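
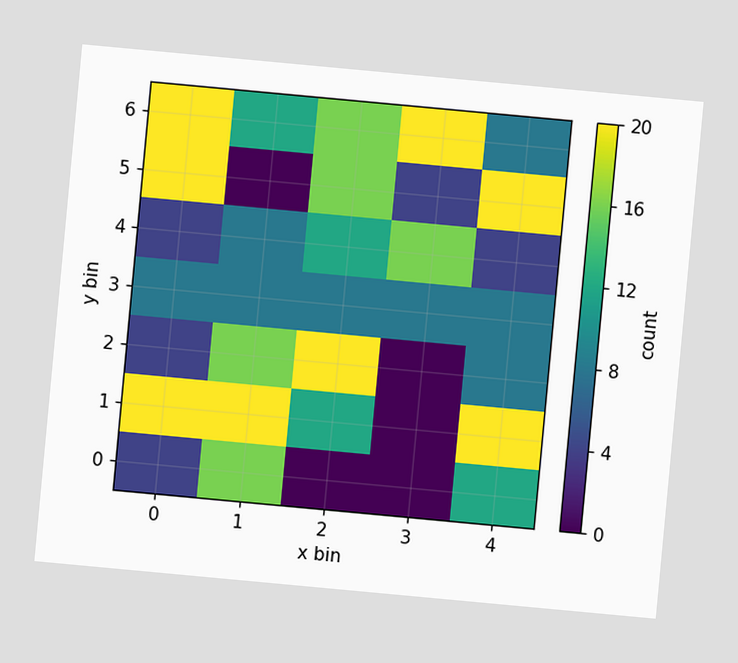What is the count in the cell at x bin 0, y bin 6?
The chart is tilted about 5° clockwise. Matching the cell (0, 6) against the colorbar gives 20.

20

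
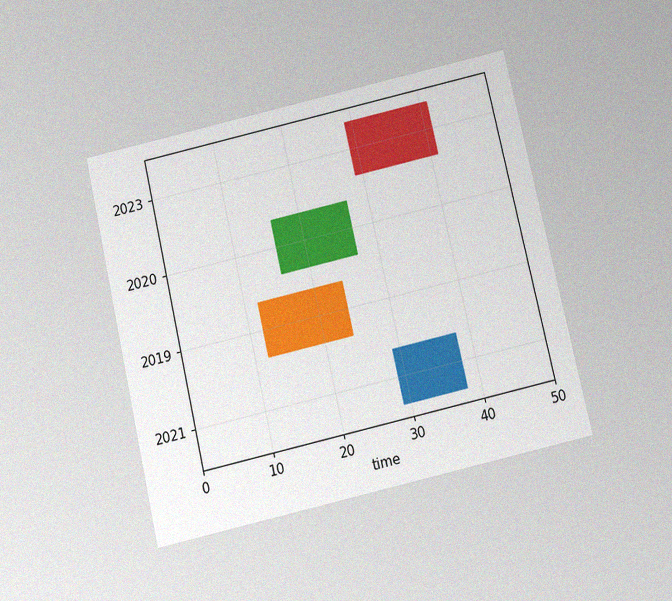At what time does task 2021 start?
29

The chart is tilted about 13° counter-clockwise and viewed slightly from below, with some photo noise. The 2021 bar begins at t=29.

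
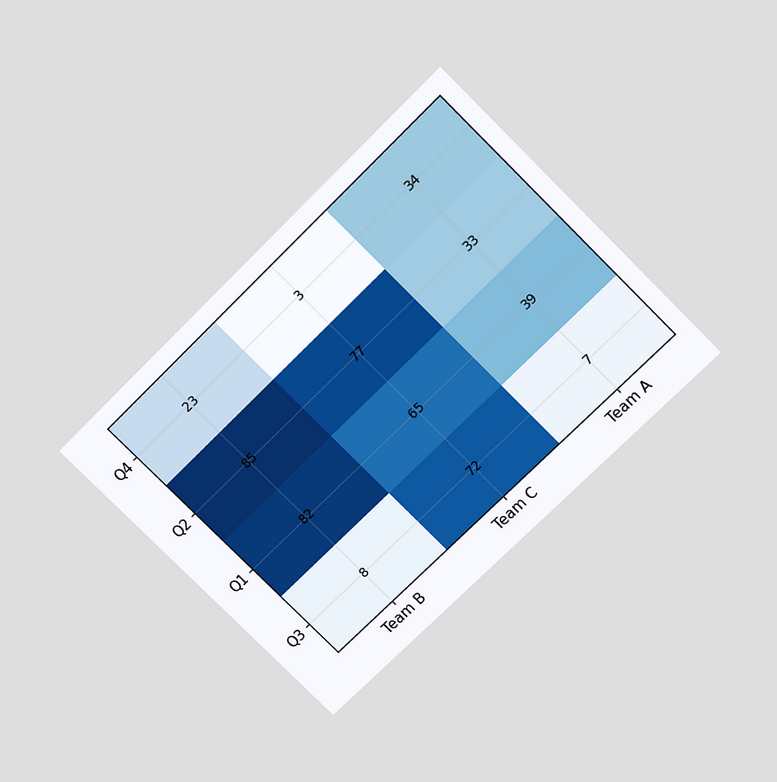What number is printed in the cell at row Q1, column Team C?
65

The chart is tilted about 45° counter-clockwise and viewed slightly from above. The (Q1, Team C) cell reads 65.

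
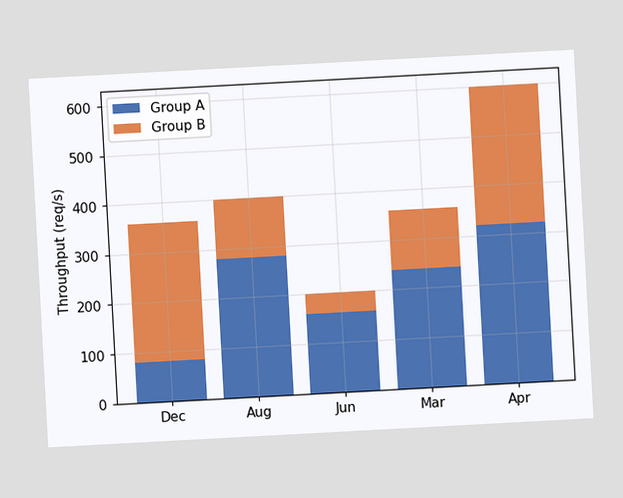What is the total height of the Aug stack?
The chart is tilted about 3° counter-clockwise. The Aug stack's top reaches 400req/s on the y-axis.

400req/s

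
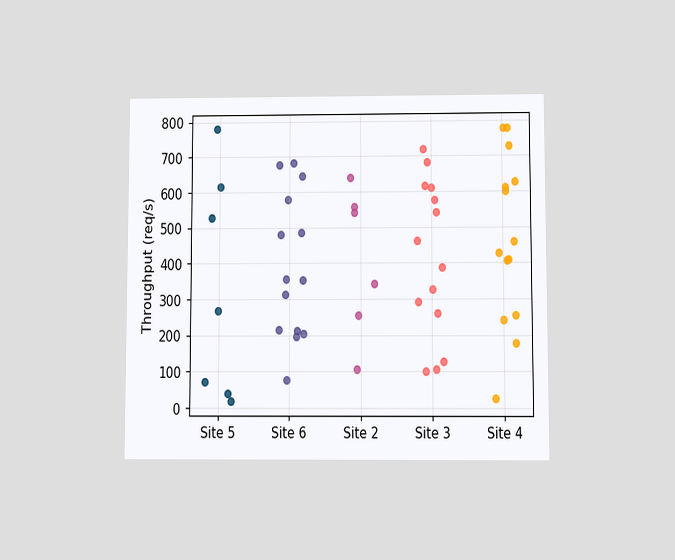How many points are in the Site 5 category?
7

The chart is viewed slightly from below. Counting the markers in the Site 5 column gives 7.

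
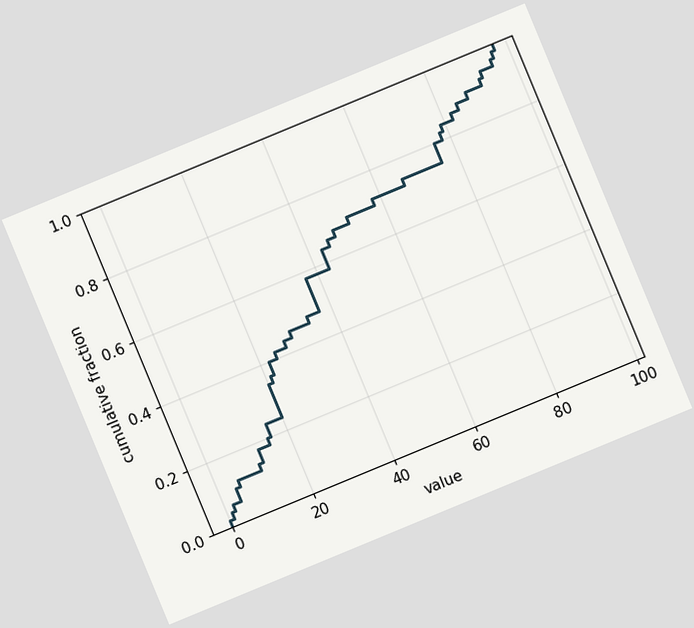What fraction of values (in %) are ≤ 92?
94%

The chart is tilted about 22° counter-clockwise. At x=92 the ECDF step is at 94%.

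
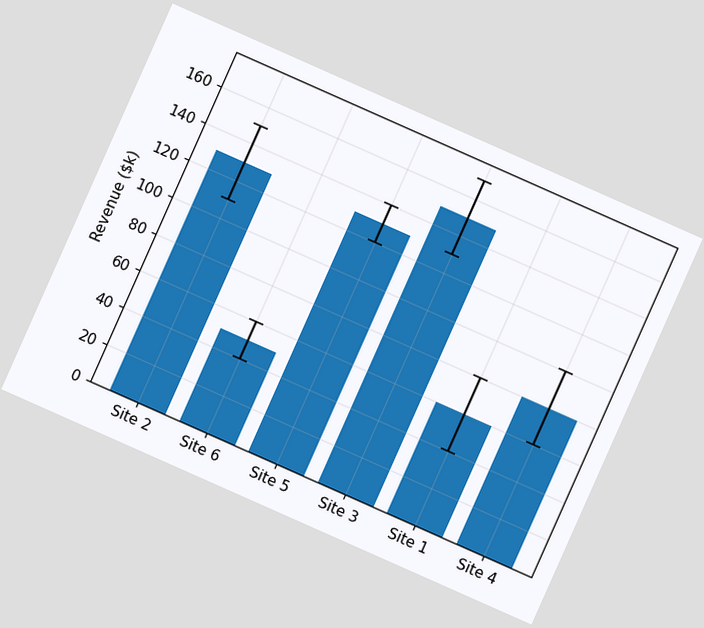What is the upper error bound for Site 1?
The chart is tilted about 24° clockwise. The Site 1 bar's upper whisker reaches $80k.

$80k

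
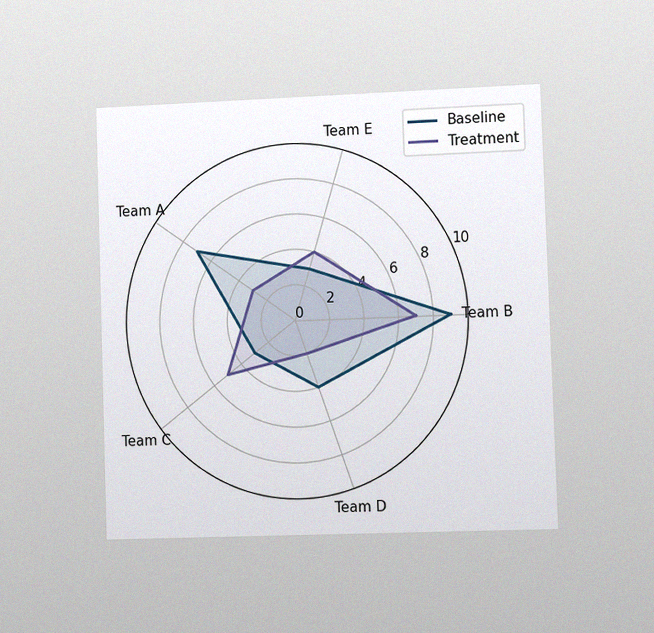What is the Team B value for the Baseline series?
The chart is viewed slightly from the right, with some photo noise. On the Team B axis, Baseline reaches 9.

9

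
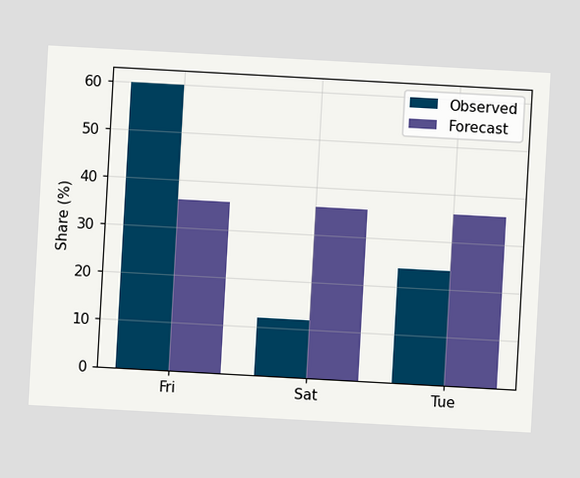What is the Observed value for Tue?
24%

The chart is tilted about 3° clockwise. The Observed bar at Tue reaches 24% on the y-axis.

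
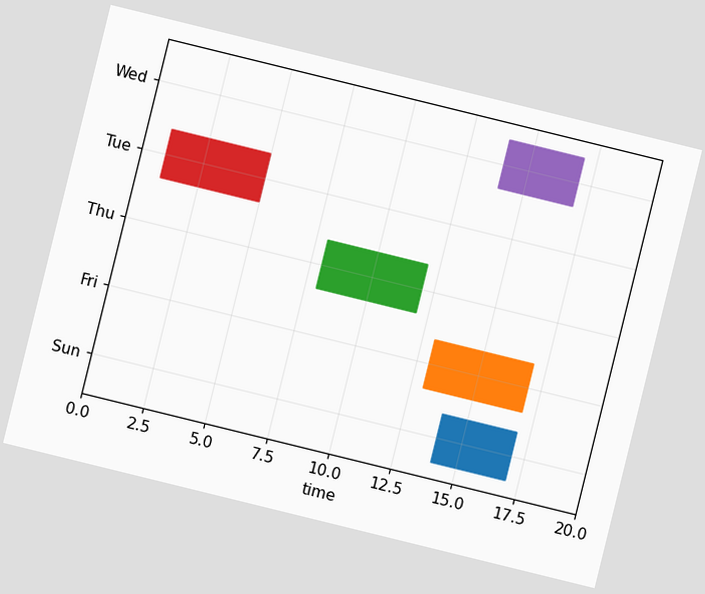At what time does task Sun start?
The chart is tilted about 14° clockwise. The Sun bar begins at t=14.

14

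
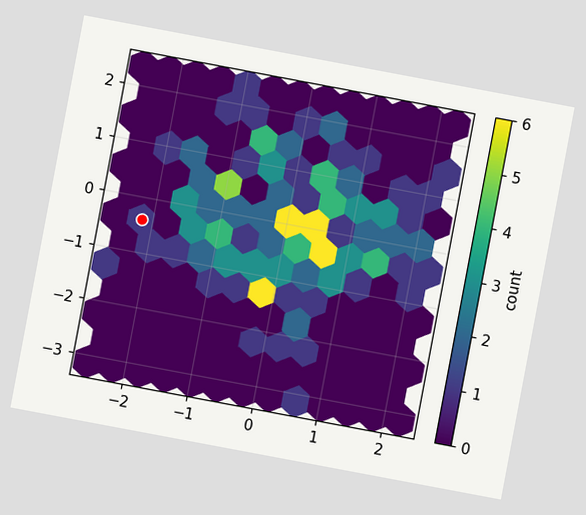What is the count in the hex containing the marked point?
The chart is tilted about 11° clockwise. The marked hex reads 1 on the colorbar.

1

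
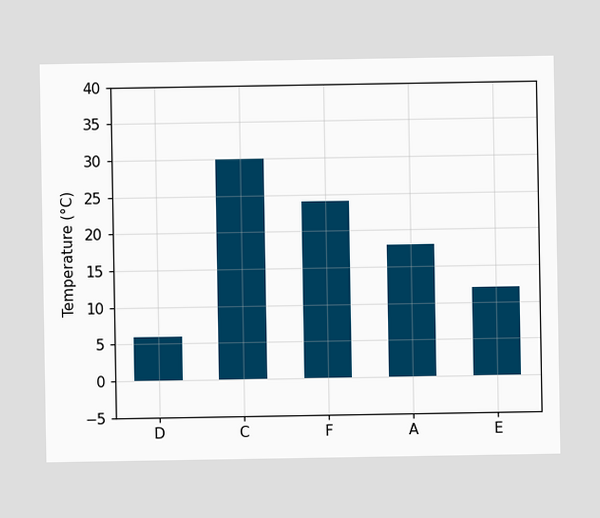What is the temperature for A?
18°C

Reading along the chart's y-axis, the A bar reaches 18°C.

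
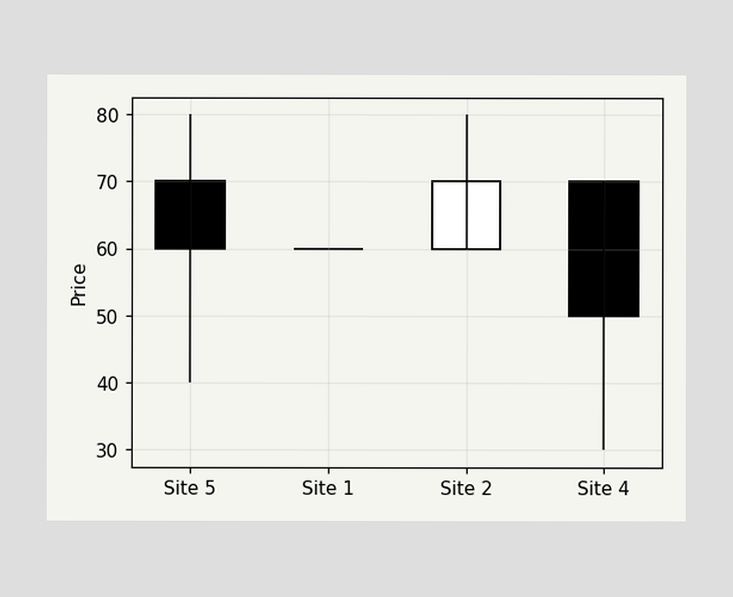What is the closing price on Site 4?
50

The Site 4 candle closes at 50.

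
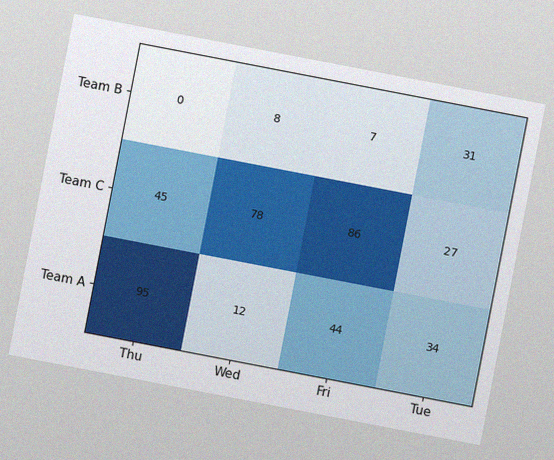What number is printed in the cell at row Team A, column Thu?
95

The chart is tilted about 11° clockwise, with some photo noise. The (Team A, Thu) cell reads 95.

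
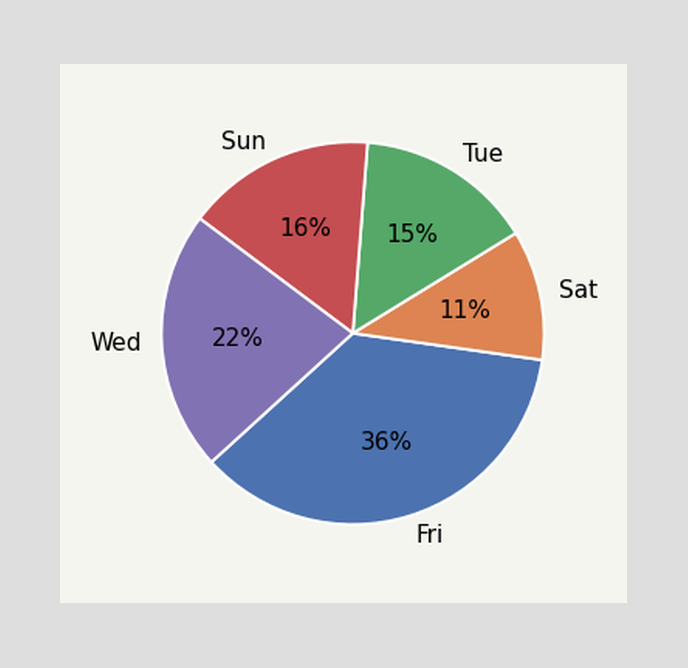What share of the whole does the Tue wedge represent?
15%

The Tue slice takes up 15% of the pie.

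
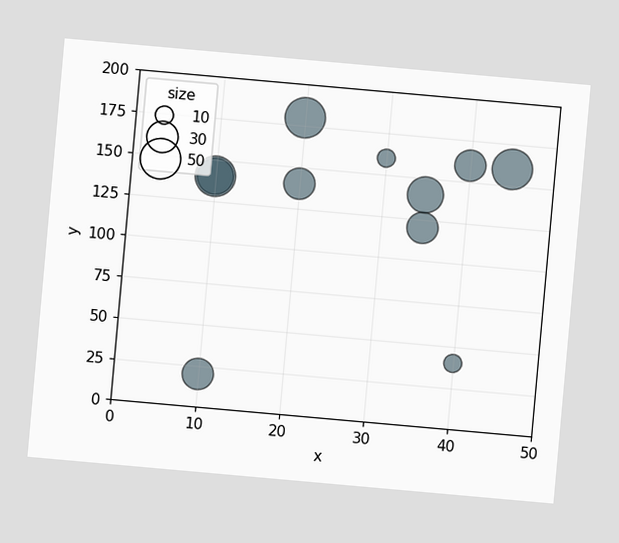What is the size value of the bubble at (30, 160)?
The chart is tilted about 5° clockwise. Matching the bubble at (30, 160) against the size legend gives 10.

10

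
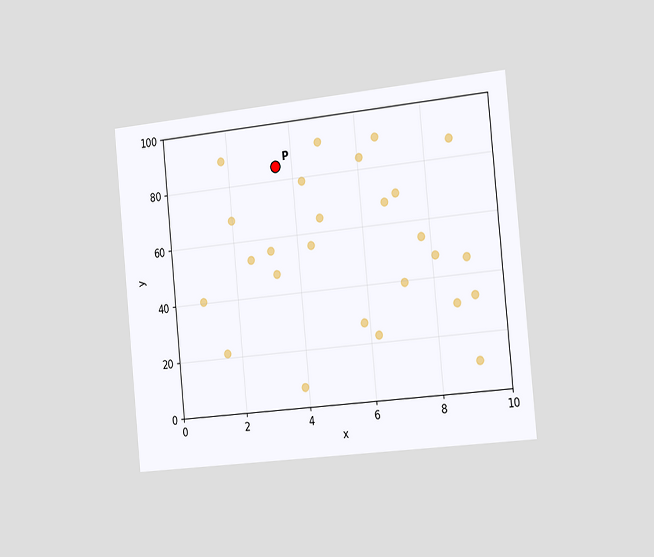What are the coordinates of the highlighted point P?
The chart is tilted about 5° counter-clockwise and viewed slightly from the right. Following the gridlines from P to each axis, P sits at (3.5, 85).

(3.5, 85)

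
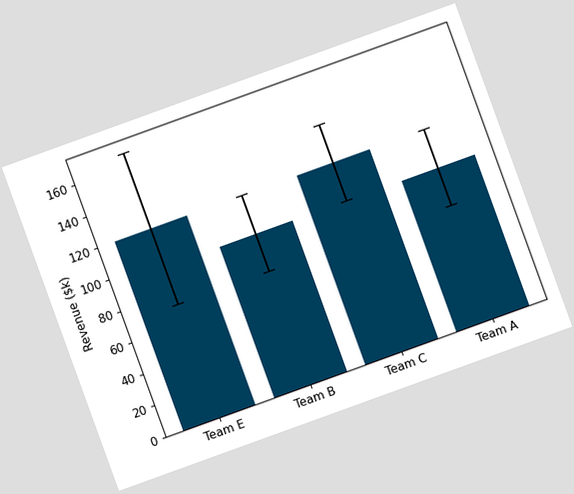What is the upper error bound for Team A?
$120k

The chart is tilted about 20° counter-clockwise. The Team A bar's upper whisker reaches $120k.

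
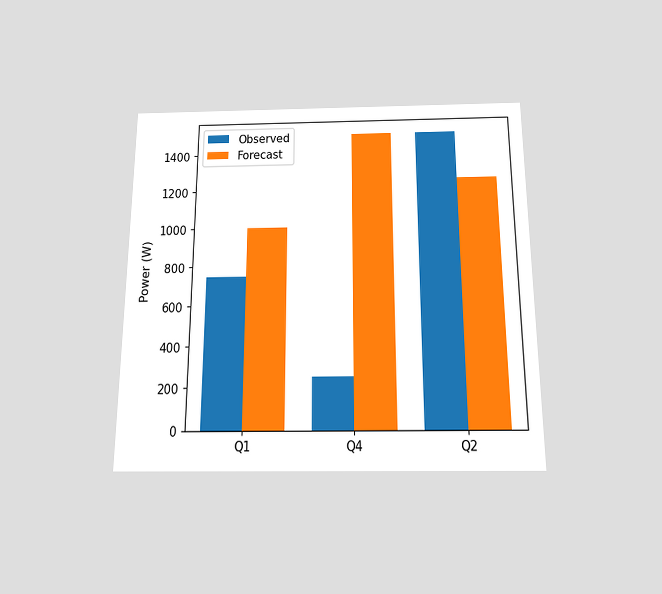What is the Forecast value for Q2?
1250W

The chart is viewed slightly from below. The Forecast bar at Q2 reaches 1250W on the y-axis.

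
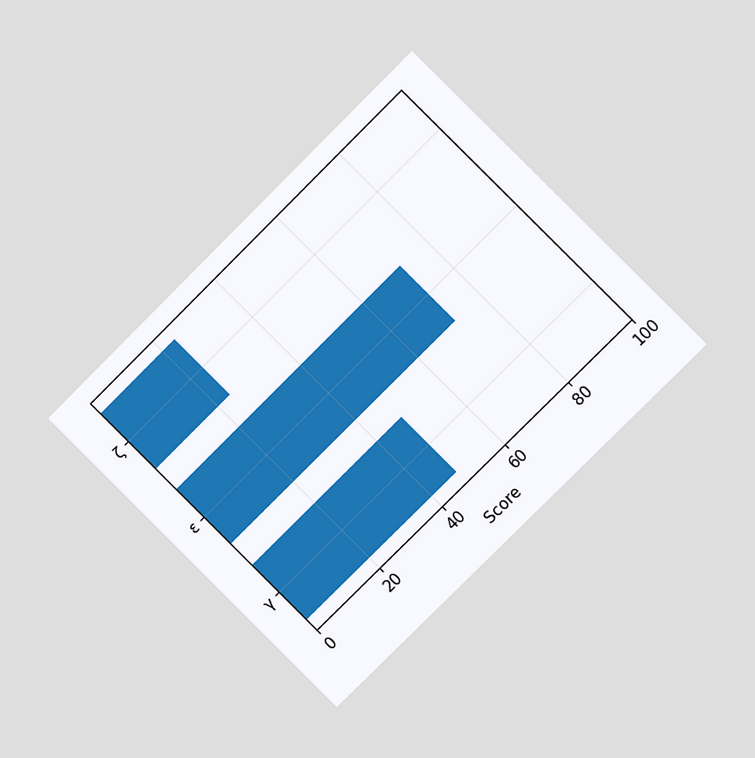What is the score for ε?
The chart is tilted about 45° counter-clockwise and viewed at a slight angle. Reading along the chart's x-axis, the ε bar reaches 72.

72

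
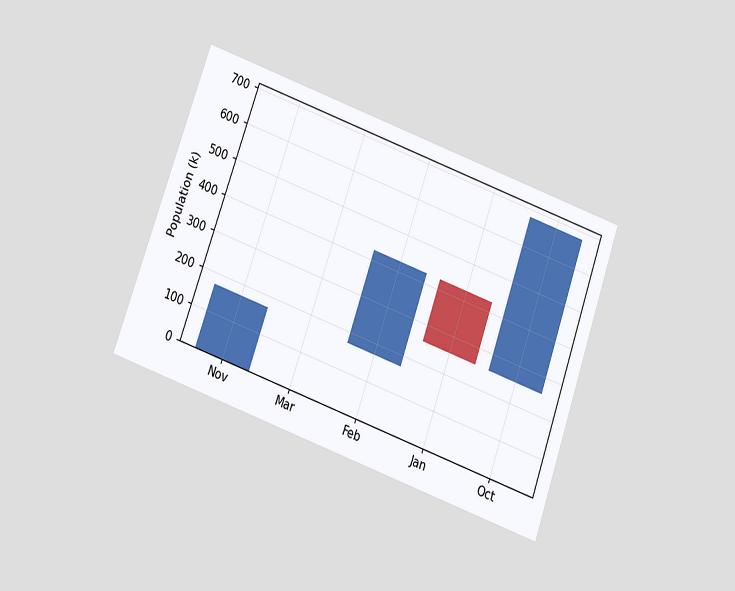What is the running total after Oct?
The chart is tilted about 19° clockwise and viewed slightly from below. After Oct the running total reaches 680k.

680k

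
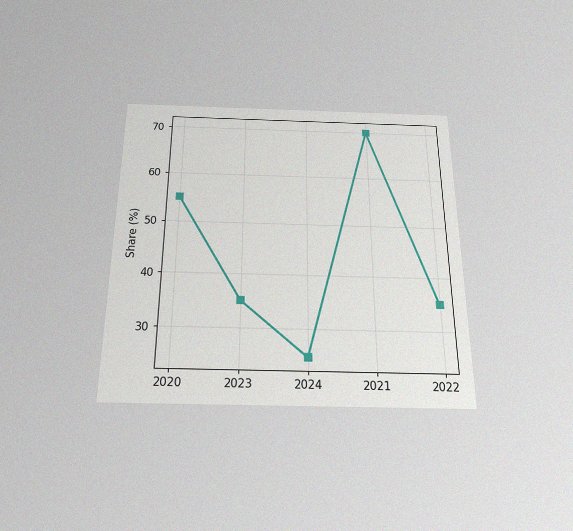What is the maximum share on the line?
The chart is viewed slightly from below, with some photo noise. The highest point is at 2021, and reading across to the y-axis gives 70%.

70%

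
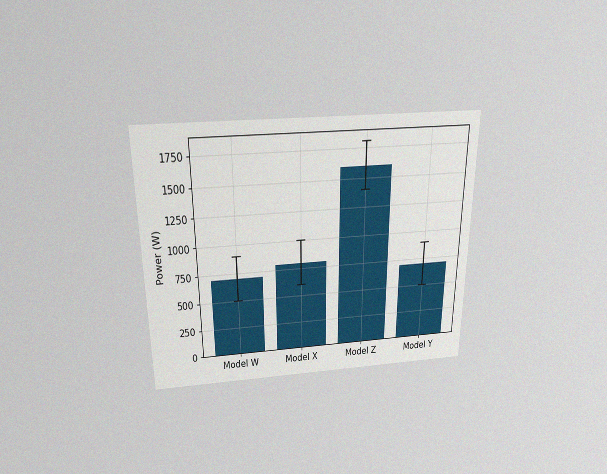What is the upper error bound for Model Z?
1800W

The chart is viewed slightly from above, with some photo noise. The Model Z bar's upper whisker reaches 1800W.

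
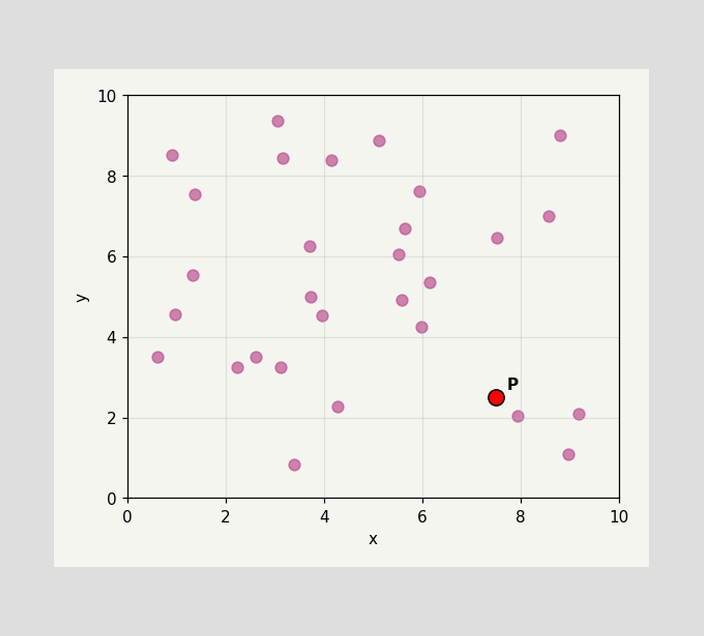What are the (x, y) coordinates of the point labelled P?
Following the gridlines from P to each axis, P sits at (7.5, 2.5).

(7.5, 2.5)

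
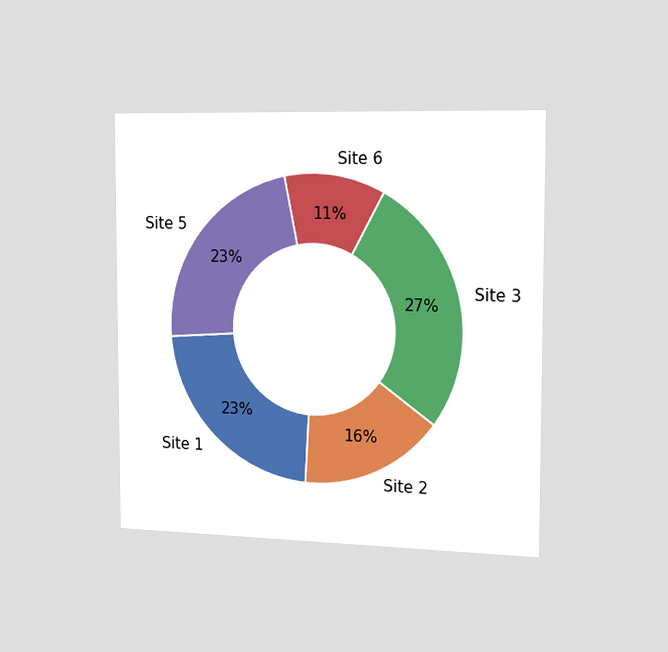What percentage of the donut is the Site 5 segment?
23%

The chart is viewed slightly from the right. The Site 5 segment takes up 23% of the ring.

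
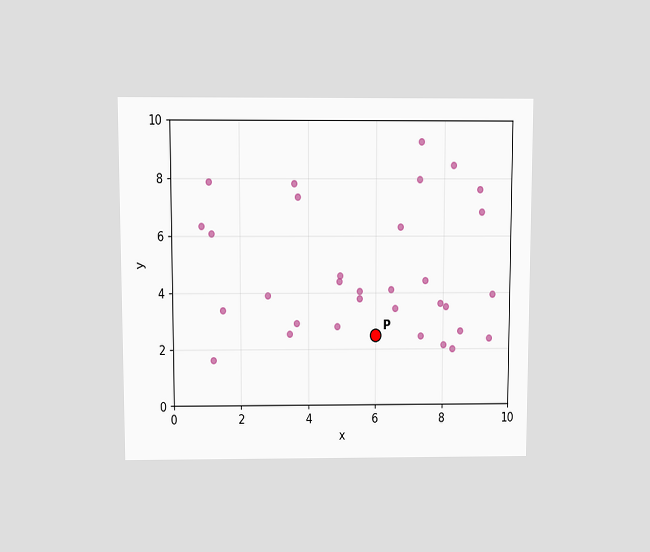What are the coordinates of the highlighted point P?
(6, 2.5)

The chart is viewed slightly from above. Following the gridlines from P to each axis, P sits at (6, 2.5).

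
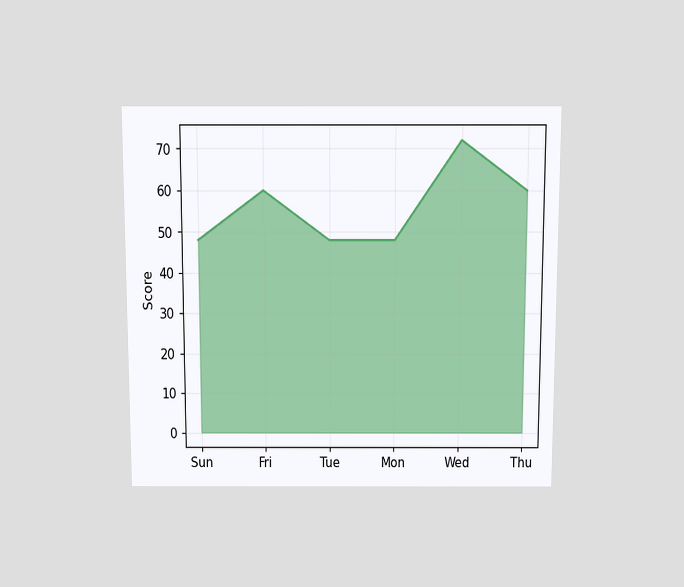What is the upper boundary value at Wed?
The chart is viewed slightly from above. At Wed the upper boundary is at 72.

72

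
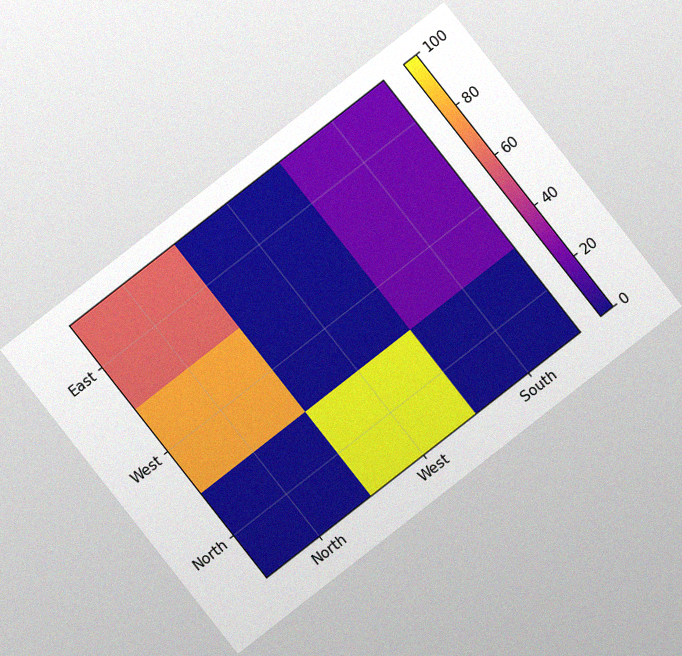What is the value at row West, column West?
The chart is tilted about 38° counter-clockwise, with some photo noise. Matching cell (West, West) against the colorbar gives 0.

0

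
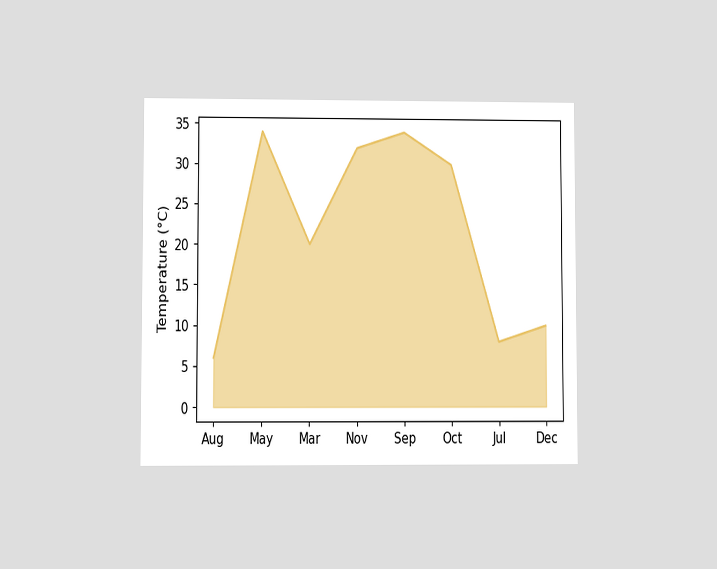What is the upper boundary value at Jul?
8°C

The chart is viewed at a slight angle. At Jul the upper boundary is at 8°C.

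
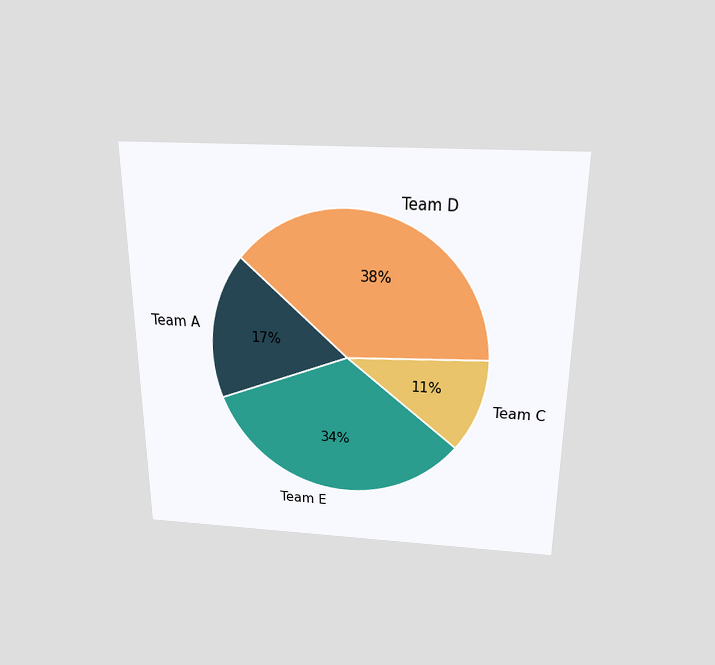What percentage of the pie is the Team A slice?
The chart is viewed slightly from above. The Team A slice takes up 17% of the pie.

17%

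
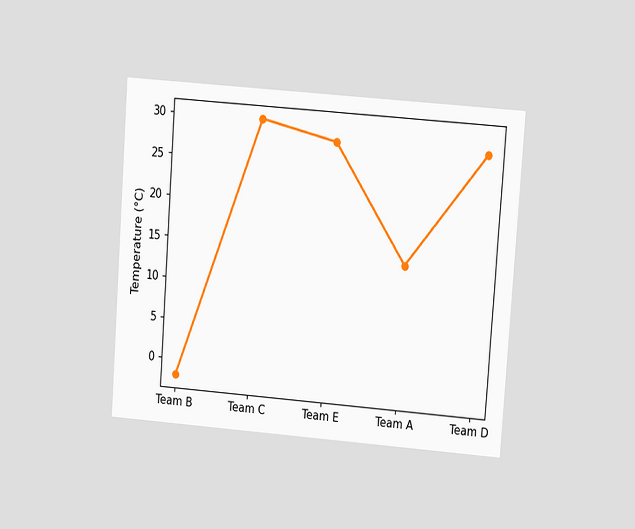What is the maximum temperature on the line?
The chart is tilted about 4° clockwise and viewed at a slight angle. The highest point is at Team C, and reading across to the y-axis gives 30°C.

30°C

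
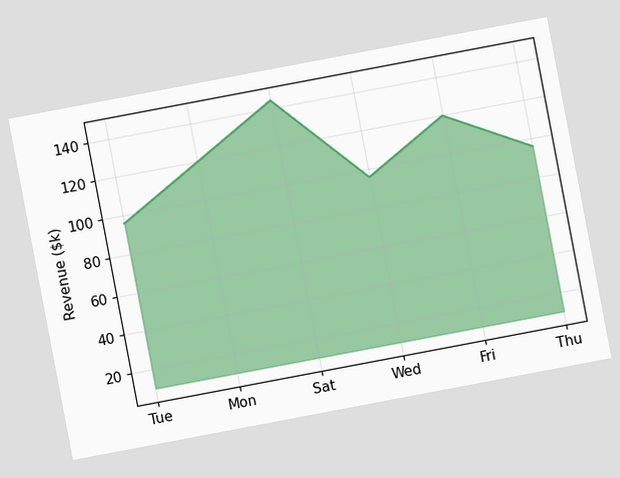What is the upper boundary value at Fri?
The chart is tilted about 11° counter-clockwise. At Fri the upper boundary is at $120k.

$120k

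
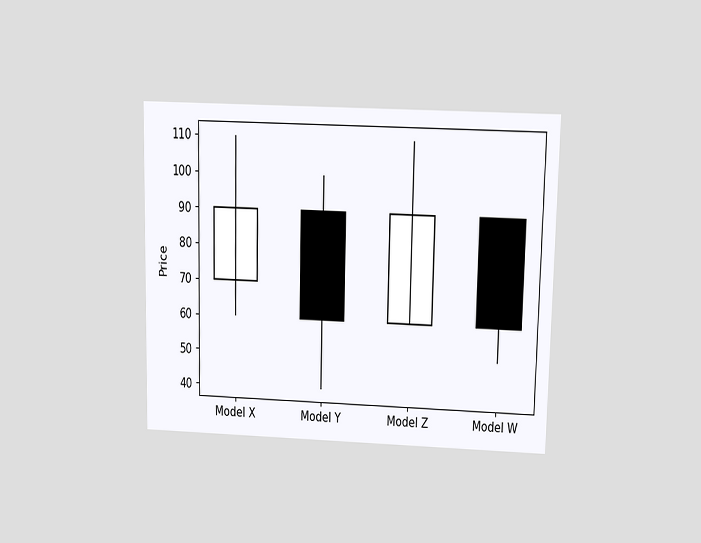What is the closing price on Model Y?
60

The chart is viewed slightly from above. The Model Y candle closes at 60.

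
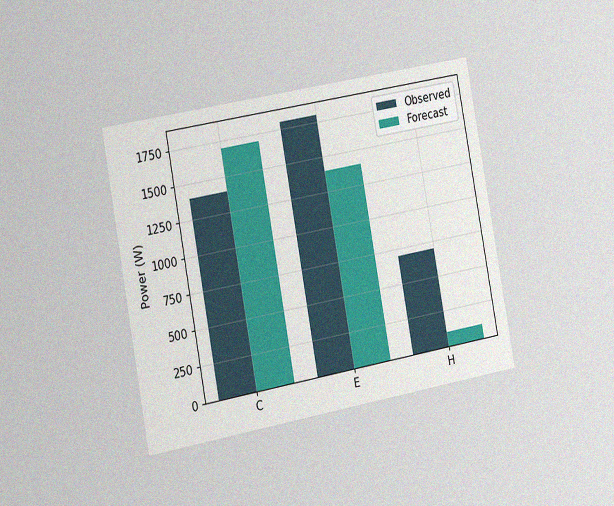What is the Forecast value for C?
1700W

The chart is tilted about 10° counter-clockwise and viewed slightly from the left, with some photo noise. The Forecast bar at C reaches 1700W on the y-axis.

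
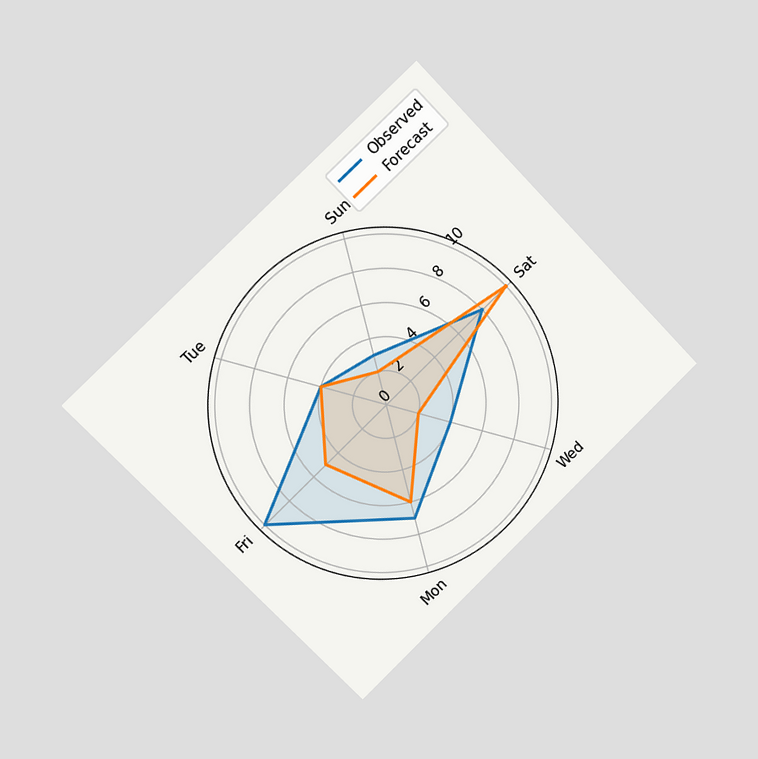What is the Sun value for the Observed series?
The chart is tilted about 44° counter-clockwise and viewed slightly from the left. On the Sun axis, Observed reaches 3.

3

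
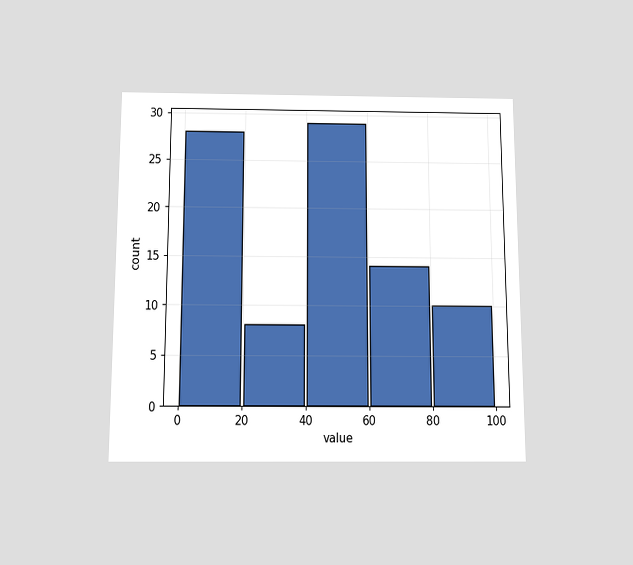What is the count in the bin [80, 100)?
The chart is viewed slightly from below. The [80, 100) bin has height 10.

10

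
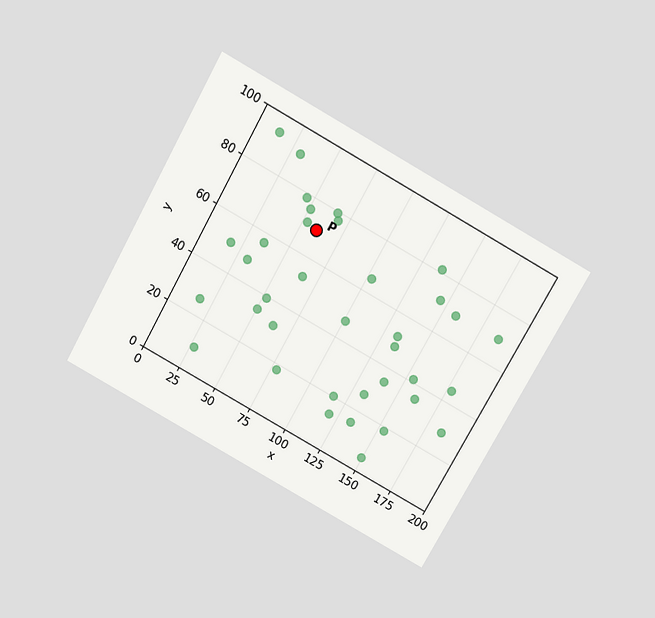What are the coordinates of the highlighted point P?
(60, 70)

The chart is tilted about 29° clockwise and viewed slightly from above. Following the gridlines from P to each axis, P sits at (60, 70).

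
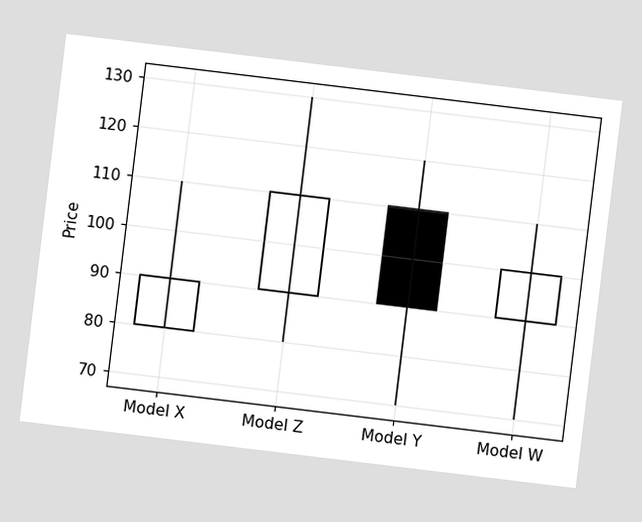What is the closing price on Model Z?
110

The chart is tilted about 7° clockwise. The Model Z candle closes at 110.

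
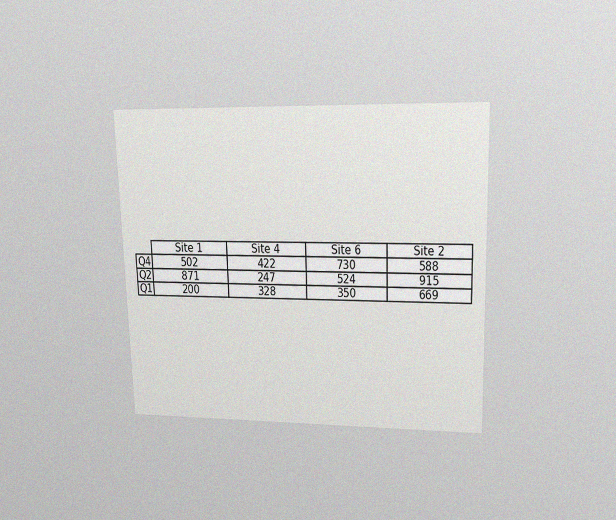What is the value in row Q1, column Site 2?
669

The chart is viewed at a slight angle, with some photo noise. The (Q1, Site 2) cell reads 669.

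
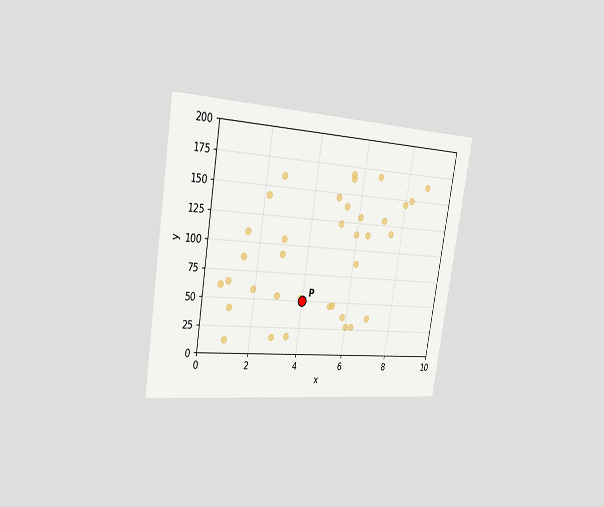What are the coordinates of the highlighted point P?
The chart is tilted about 9° clockwise and viewed slightly from the left. Following the gridlines from P to each axis, P sits at (4, 50).

(4, 50)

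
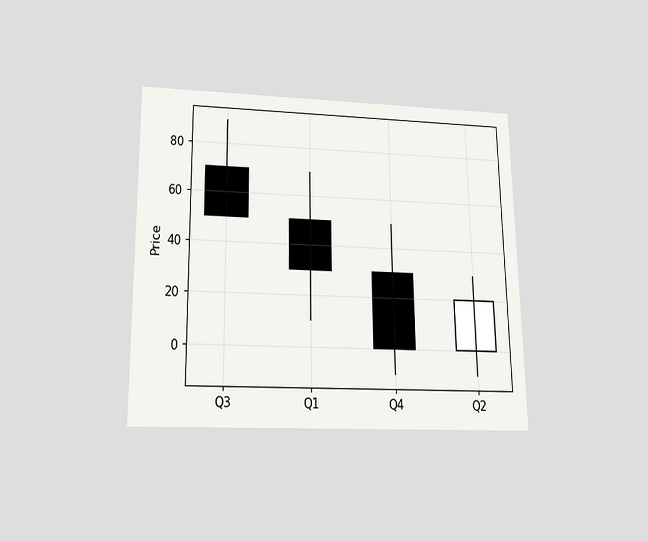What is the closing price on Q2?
The chart is viewed slightly from below. The Q2 candle closes at 20.

20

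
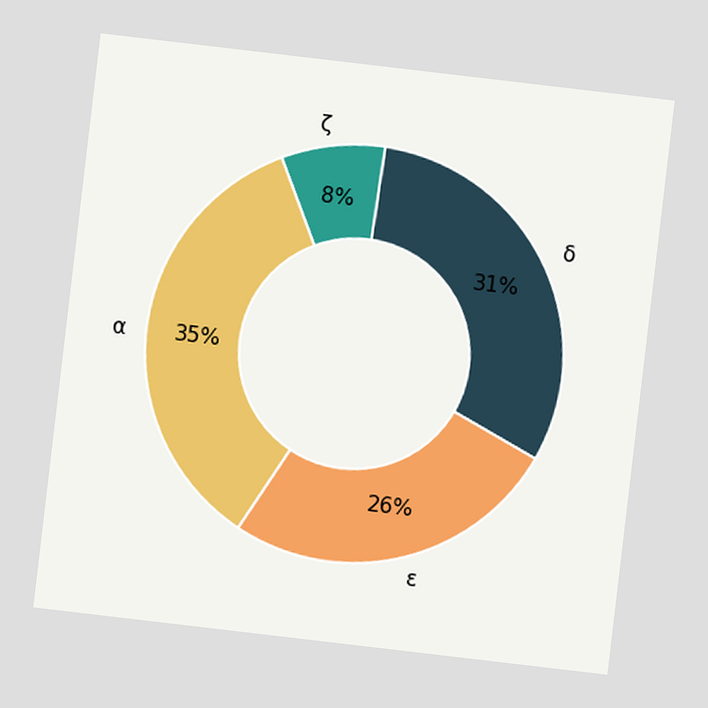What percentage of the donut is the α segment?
The chart is tilted about 7° clockwise. The α segment takes up 35% of the ring.

35%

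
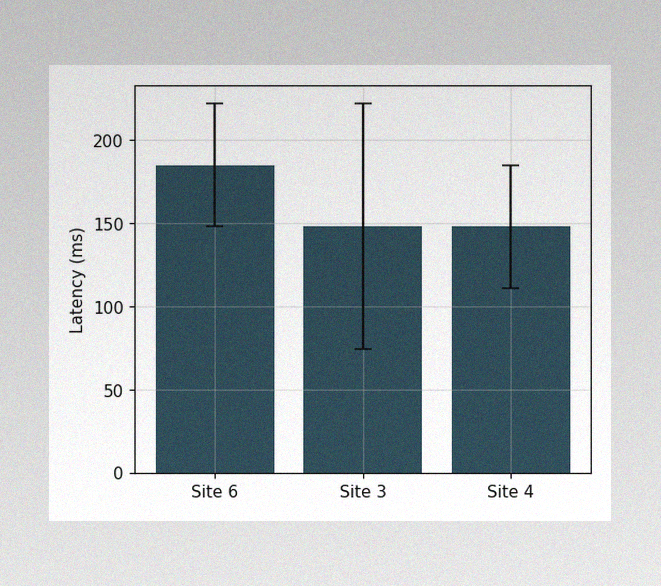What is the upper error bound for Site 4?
The image has some photo noise and uneven lighting. The Site 4 bar's upper whisker reaches 185ms.

185ms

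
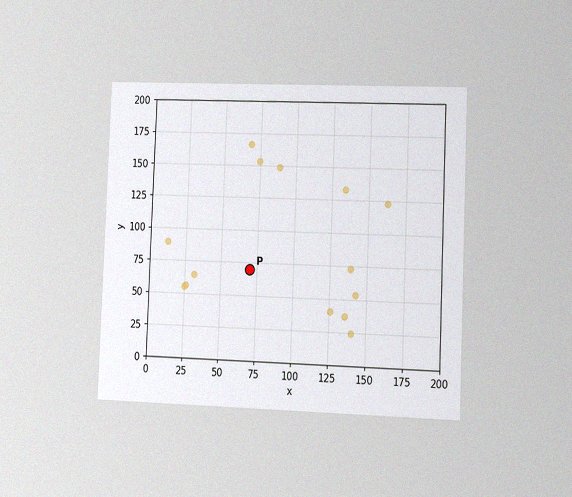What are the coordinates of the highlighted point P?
The chart is tilted about 2° clockwise and viewed slightly from the right, with some photo noise. Following the gridlines from P to each axis, P sits at (70, 70).

(70, 70)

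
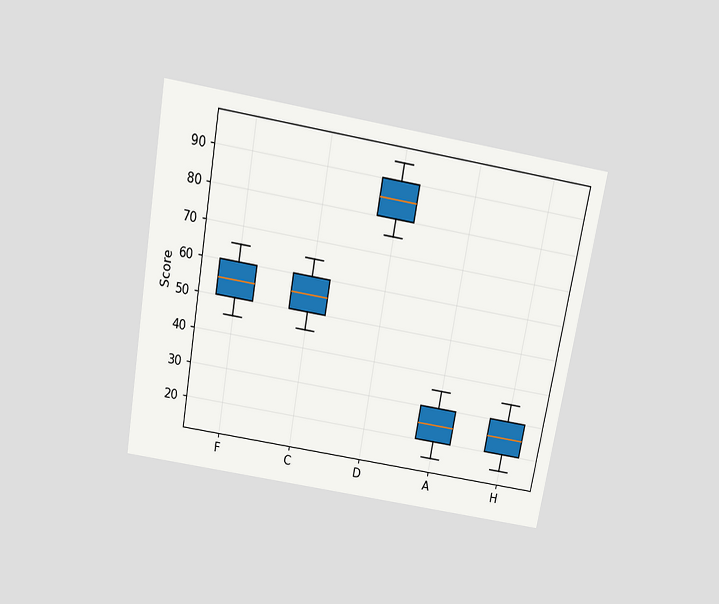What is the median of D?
The chart is tilted about 10° clockwise and viewed slightly from above. The median line in the D box sits at 85.

85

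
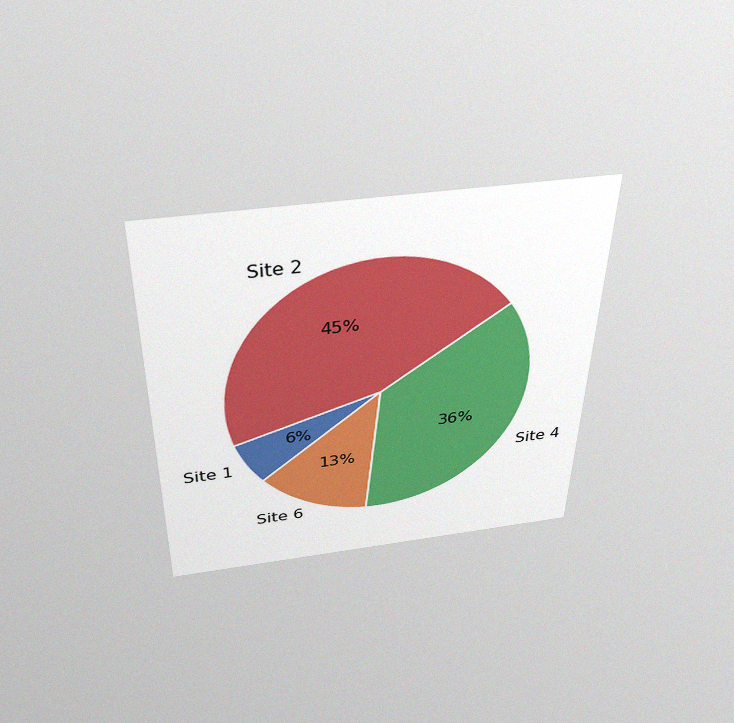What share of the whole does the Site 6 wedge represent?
The chart is viewed slightly from above, with some photo noise. The Site 6 slice takes up 13% of the pie.

13%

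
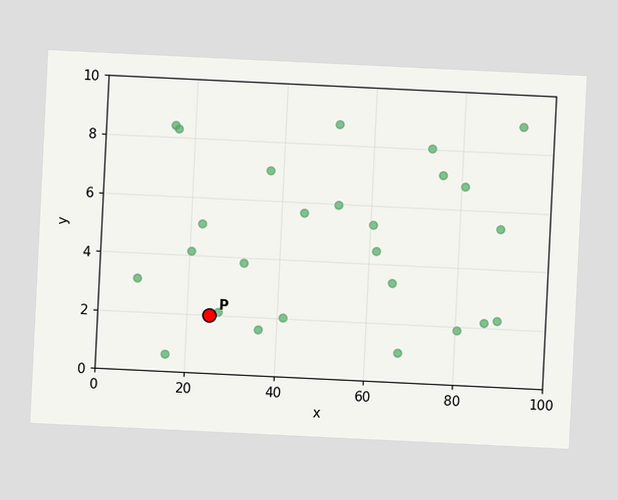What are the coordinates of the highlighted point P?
The chart is tilted about 3° clockwise. Following the gridlines from P to each axis, P sits at (25, 2).

(25, 2)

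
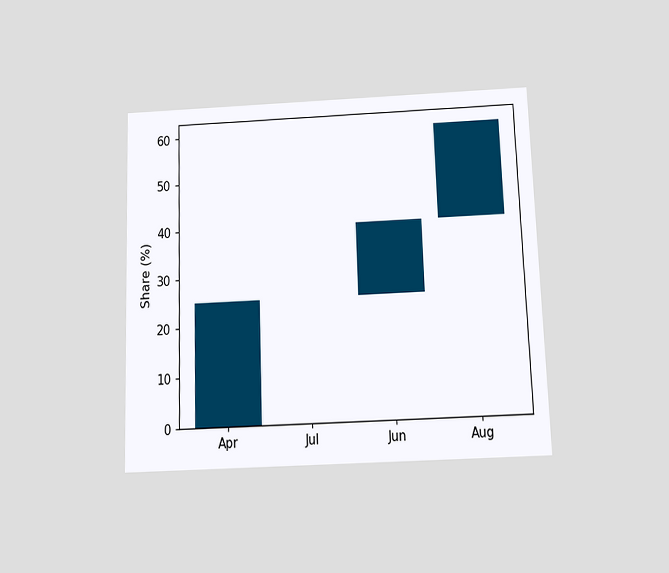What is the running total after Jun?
40%

The chart is tilted about 2° counter-clockwise and viewed slightly from below. After Jun the running total reaches 40%.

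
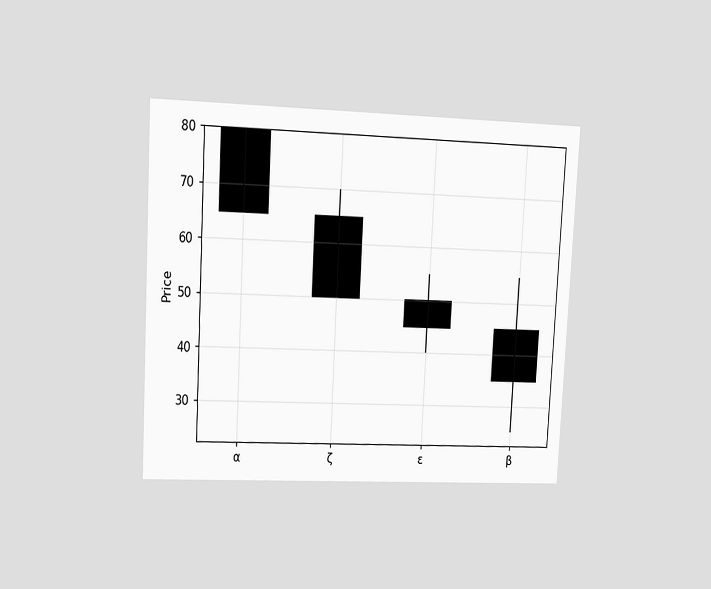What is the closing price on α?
The chart is tilted about 3° clockwise and viewed at a slight angle. The α candle closes at 65.

65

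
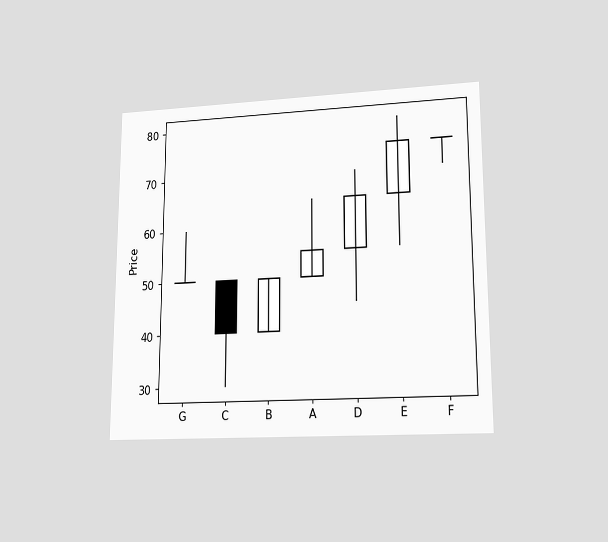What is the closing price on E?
The chart is viewed at a slight angle. The E candle closes at 75.

75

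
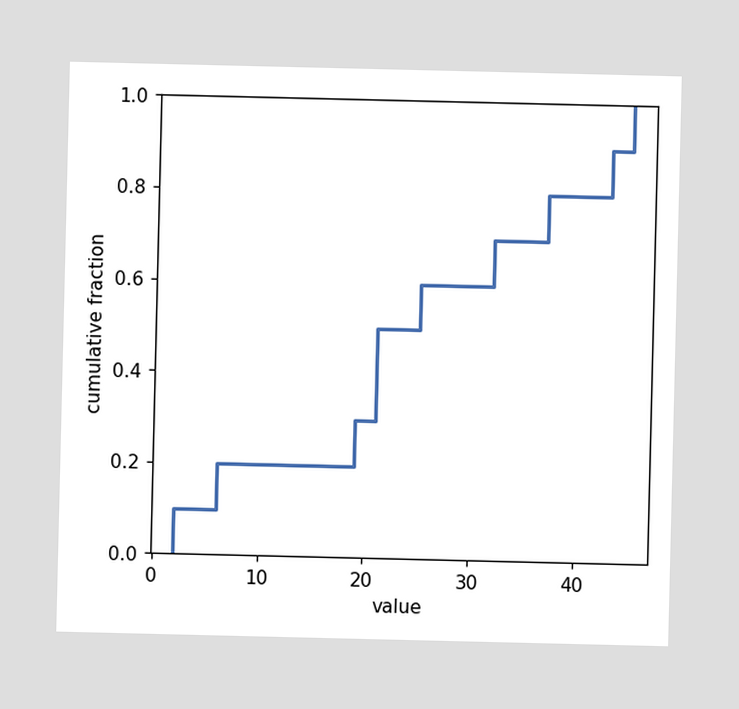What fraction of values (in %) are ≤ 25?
At x=25 the ECDF step is at 60%.

60%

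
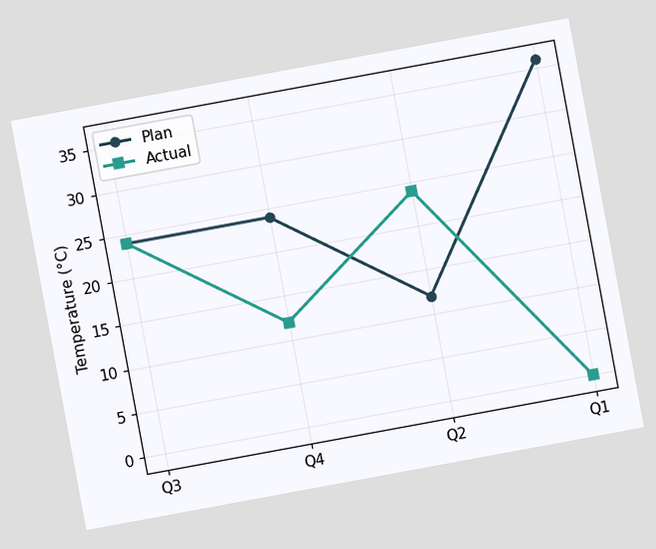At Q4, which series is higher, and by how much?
Plan, by 12°C

The chart is tilted about 10° counter-clockwise. At Q4, Plan sits above the other line by 12°C.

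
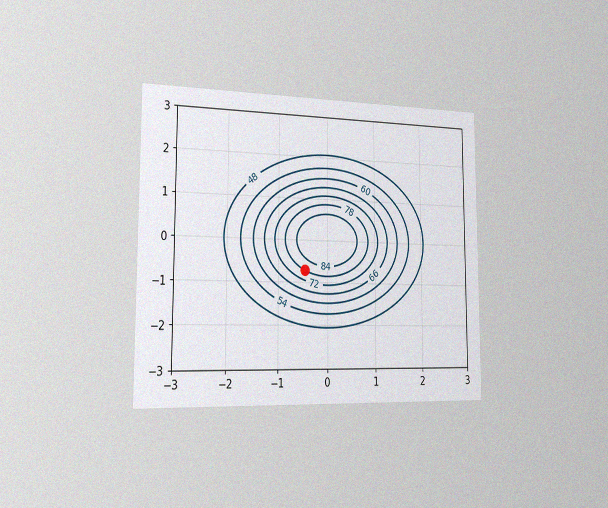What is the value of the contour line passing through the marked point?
The chart is viewed slightly from the left, with some photo noise. The marked point sits on the contour labelled 78.

78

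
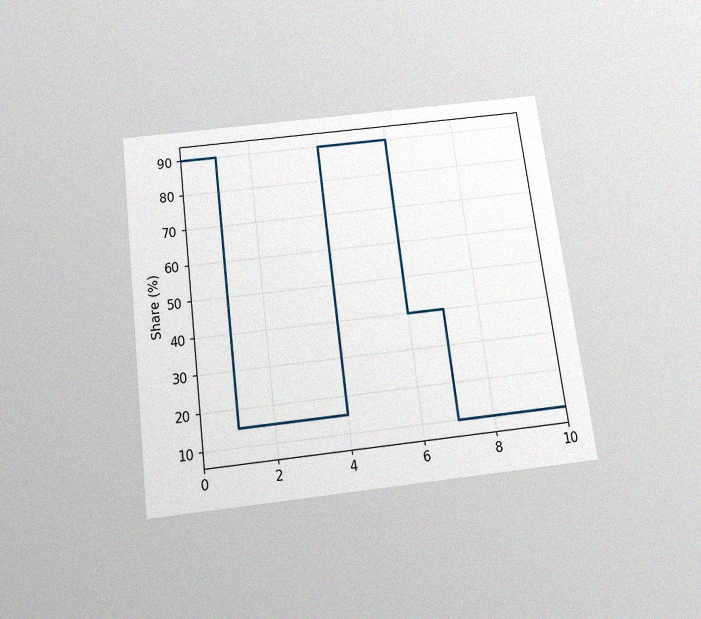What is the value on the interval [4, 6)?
The chart is tilted about 7° counter-clockwise and viewed slightly from below, with some photo noise. On [4, 6) the step sits at 90%.

90%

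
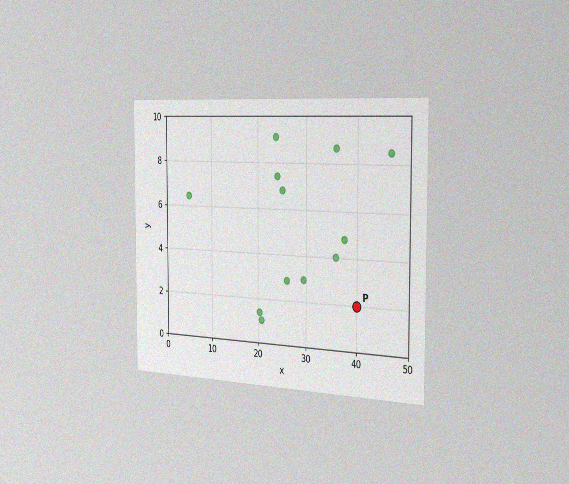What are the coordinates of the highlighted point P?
(40, 2)

The chart is viewed slightly from the right, with some photo noise. Following the gridlines from P to each axis, P sits at (40, 2).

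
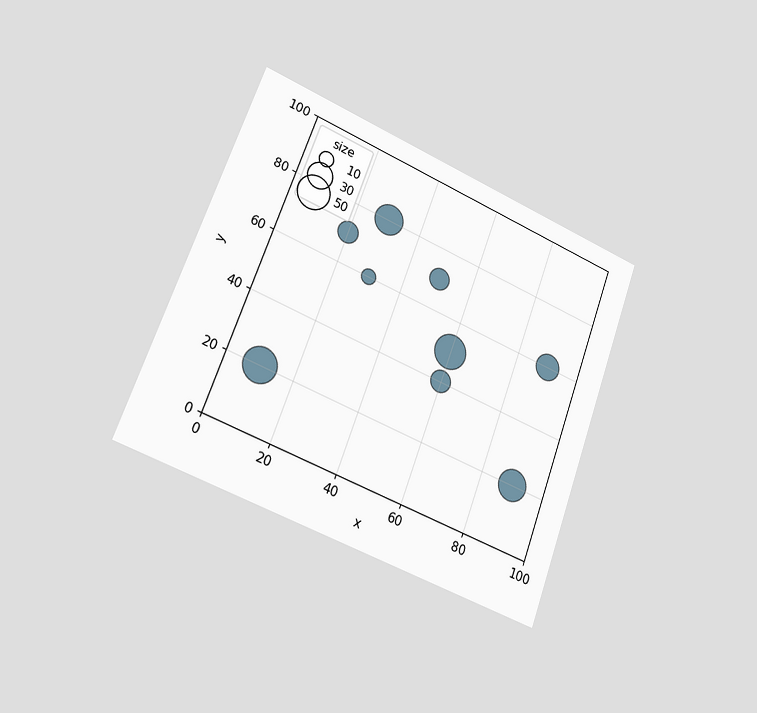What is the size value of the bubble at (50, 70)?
The chart is tilted about 20° clockwise and viewed slightly from the left. Matching the bubble at (50, 70) against the size legend gives 20.

20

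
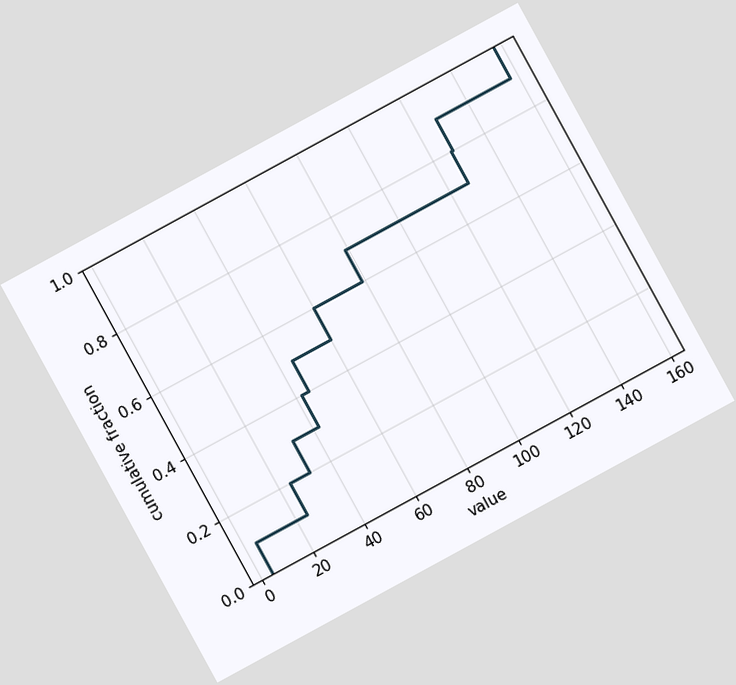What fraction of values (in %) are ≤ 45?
50%

The chart is tilted about 29° counter-clockwise. At x=45 the ECDF step is at 50%.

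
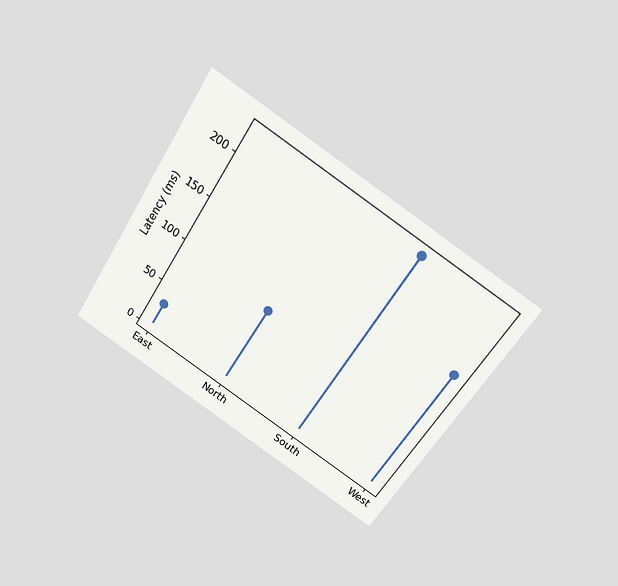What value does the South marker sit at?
225ms

The chart is tilted about 33° clockwise and viewed slightly from above. The South marker sits at 225ms.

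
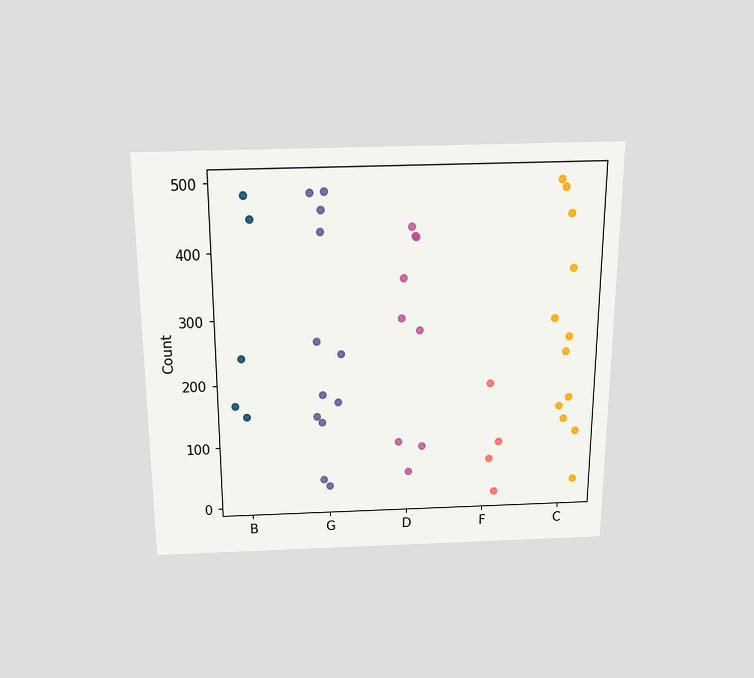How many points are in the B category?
The chart is viewed slightly from above. Counting the markers in the B column gives 5.

5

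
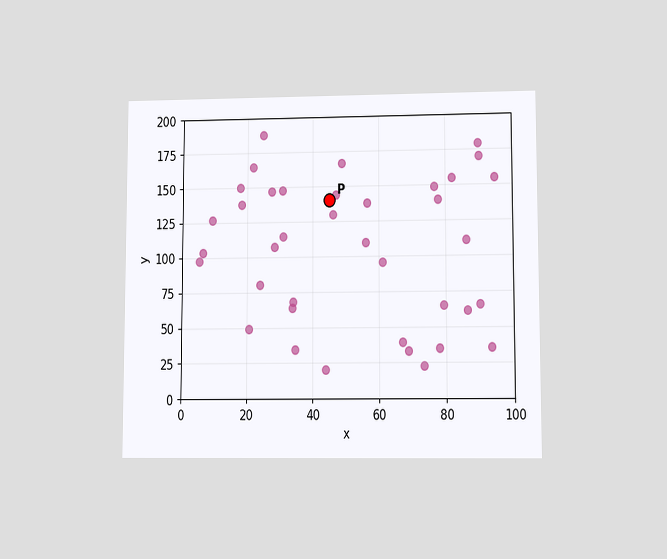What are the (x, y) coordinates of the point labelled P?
(45, 140)

The chart is viewed at a slight angle. Following the gridlines from P to each axis, P sits at (45, 140).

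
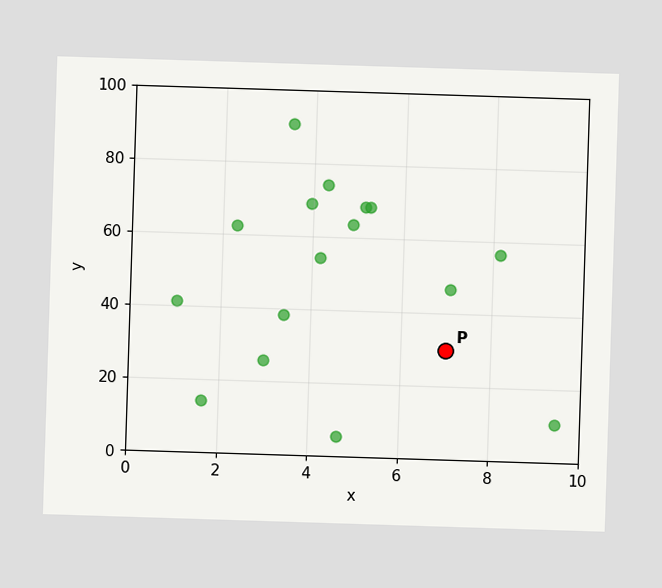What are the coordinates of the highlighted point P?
Following the gridlines from P to each axis, P sits at (7, 30).

(7, 30)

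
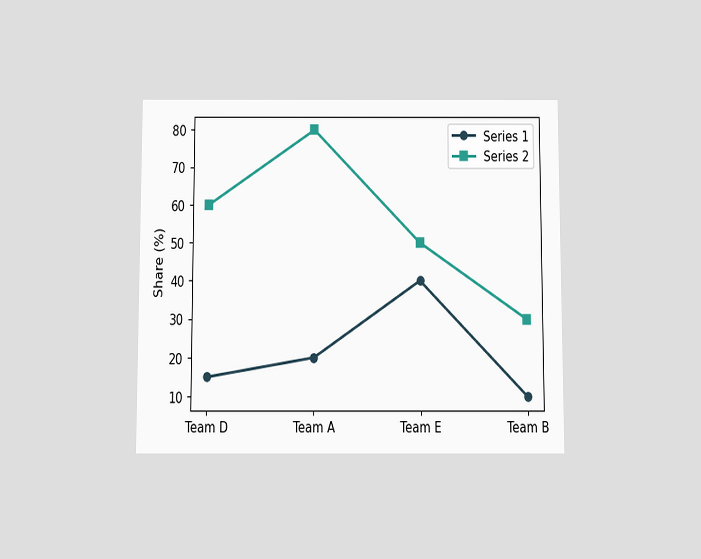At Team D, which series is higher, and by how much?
Series 2, by 45%

The chart is viewed slightly from below. At Team D, Series 2 sits above the other line by 45%.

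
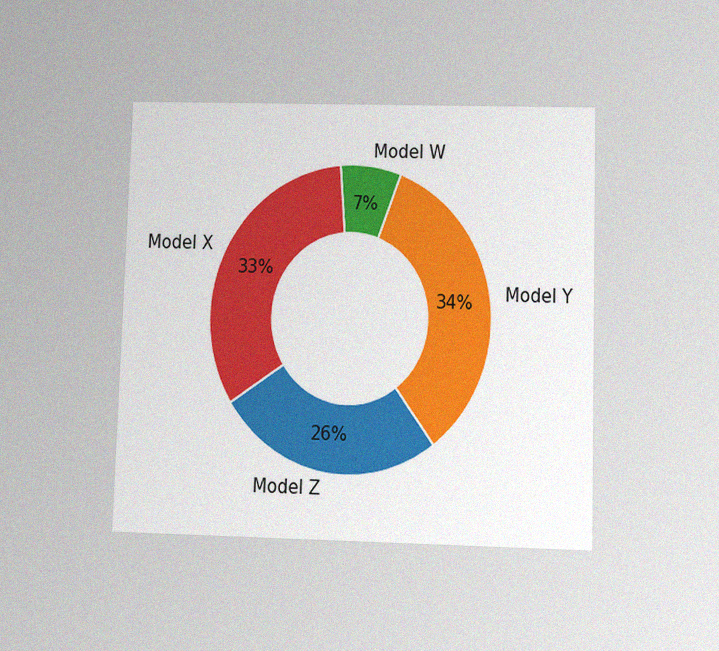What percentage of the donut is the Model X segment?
33%

The chart is viewed at a slight angle, with some photo noise. The Model X segment takes up 33% of the ring.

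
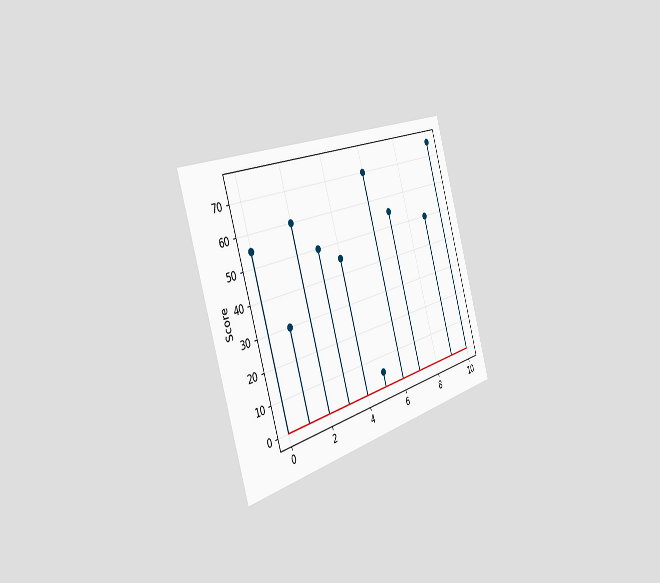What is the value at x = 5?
The chart is tilted about 17° counter-clockwise and viewed slightly from the left. The stem at x=5 reaches 5.

5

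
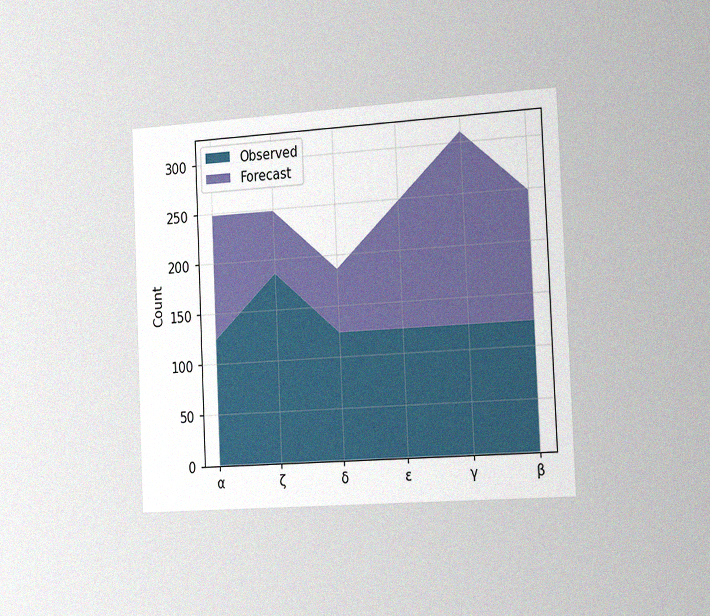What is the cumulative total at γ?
310

The chart is tilted about 3° counter-clockwise and viewed slightly from the right, with some photo noise. The stacked total at γ reaches 310.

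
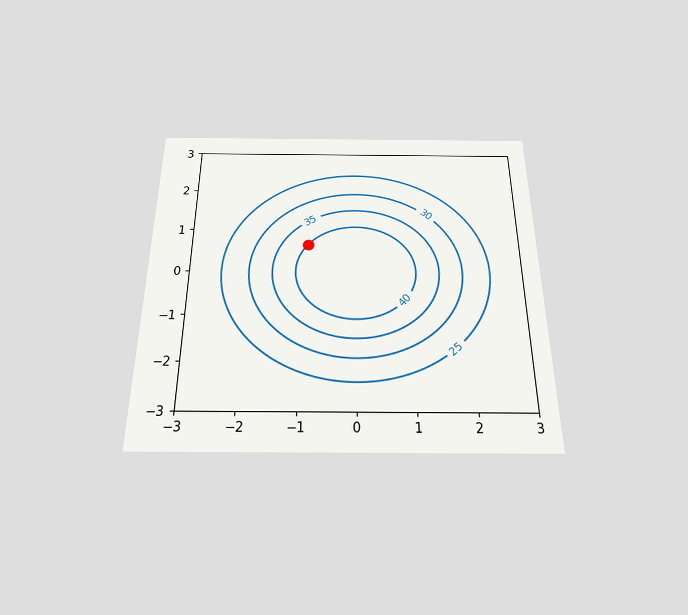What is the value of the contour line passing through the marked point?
40

The chart is viewed slightly from below. The marked point sits on the contour labelled 40.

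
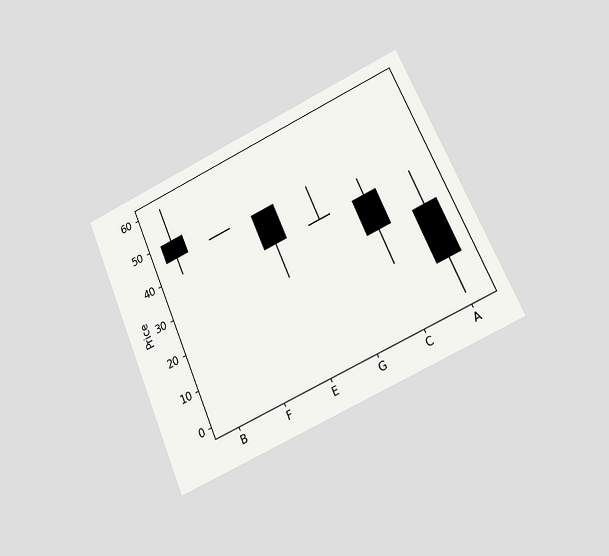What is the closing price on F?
The chart is tilted about 23° counter-clockwise and viewed at a slight angle. The F candle closes at 45.

45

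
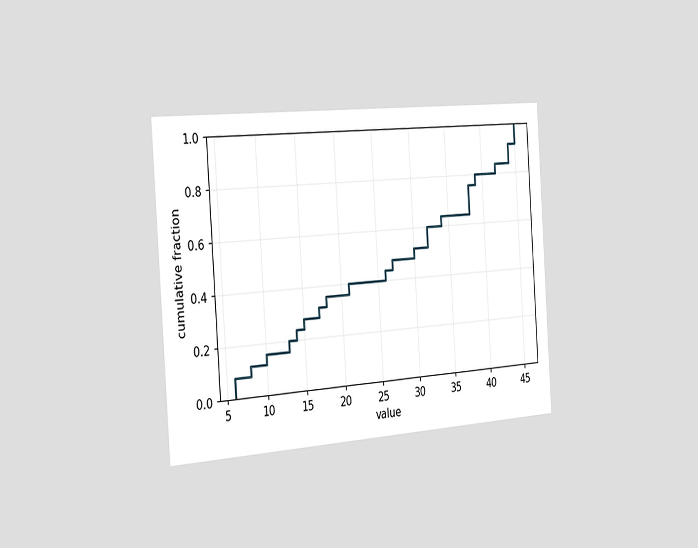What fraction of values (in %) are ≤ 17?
32%

The chart is tilted about 4° counter-clockwise and viewed slightly from the left. At x=17 the ECDF step is at 32%.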